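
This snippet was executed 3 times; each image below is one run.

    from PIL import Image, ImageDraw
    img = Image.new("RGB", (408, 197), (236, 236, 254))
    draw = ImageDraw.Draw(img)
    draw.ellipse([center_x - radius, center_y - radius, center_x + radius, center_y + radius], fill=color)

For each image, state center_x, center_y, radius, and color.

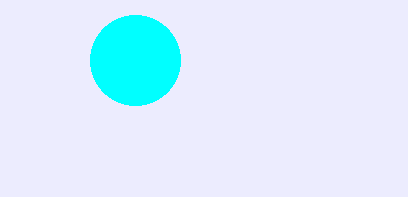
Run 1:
center_x = 135
center_y = 60
radius = 45
color = 'cyan'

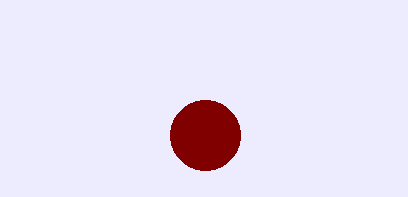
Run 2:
center_x = 205, center_y = 135, radius = 35, color = 'maroon'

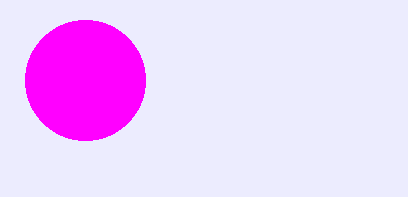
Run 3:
center_x = 85
center_y = 80
radius = 60
color = 'magenta'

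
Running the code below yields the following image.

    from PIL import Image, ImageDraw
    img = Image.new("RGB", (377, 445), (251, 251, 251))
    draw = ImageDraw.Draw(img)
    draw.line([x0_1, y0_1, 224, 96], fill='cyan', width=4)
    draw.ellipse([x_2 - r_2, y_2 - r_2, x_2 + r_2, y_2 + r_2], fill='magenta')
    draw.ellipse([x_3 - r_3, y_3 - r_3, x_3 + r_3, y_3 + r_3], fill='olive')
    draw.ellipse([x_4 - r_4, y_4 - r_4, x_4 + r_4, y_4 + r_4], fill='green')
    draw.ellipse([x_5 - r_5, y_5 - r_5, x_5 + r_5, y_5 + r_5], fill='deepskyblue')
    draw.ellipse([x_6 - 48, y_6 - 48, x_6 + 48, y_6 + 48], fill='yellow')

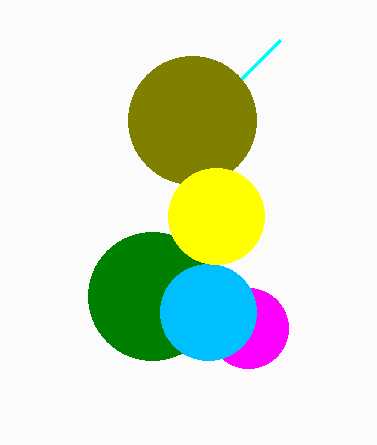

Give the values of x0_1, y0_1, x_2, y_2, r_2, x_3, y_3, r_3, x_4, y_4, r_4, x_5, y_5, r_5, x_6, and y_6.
x0_1 = 280; y0_1 = 40; x_2 = 248; y_2 = 328; r_2 = 40; x_3 = 192; y_3 = 120; r_3 = 64; x_4 = 152; y_4 = 296; r_4 = 64; x_5 = 208; y_5 = 312; r_5 = 48; x_6 = 216; y_6 = 216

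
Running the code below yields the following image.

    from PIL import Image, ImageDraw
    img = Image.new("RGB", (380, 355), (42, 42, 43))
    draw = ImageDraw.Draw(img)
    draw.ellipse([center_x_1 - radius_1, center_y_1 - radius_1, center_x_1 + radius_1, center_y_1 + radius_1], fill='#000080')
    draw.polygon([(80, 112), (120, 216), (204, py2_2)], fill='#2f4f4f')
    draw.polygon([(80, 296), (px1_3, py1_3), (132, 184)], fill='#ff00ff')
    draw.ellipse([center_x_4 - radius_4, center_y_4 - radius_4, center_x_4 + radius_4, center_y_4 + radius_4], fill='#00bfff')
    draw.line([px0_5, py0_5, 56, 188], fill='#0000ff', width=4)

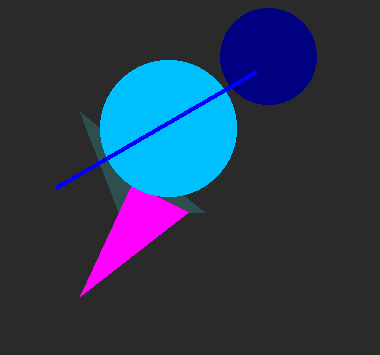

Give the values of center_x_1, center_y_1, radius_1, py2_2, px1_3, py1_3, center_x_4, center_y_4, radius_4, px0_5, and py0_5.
center_x_1 = 268, center_y_1 = 56, radius_1 = 48, py2_2 = 212, px1_3 = 188, py1_3 = 212, center_x_4 = 168, center_y_4 = 128, radius_4 = 68, px0_5 = 256, py0_5 = 72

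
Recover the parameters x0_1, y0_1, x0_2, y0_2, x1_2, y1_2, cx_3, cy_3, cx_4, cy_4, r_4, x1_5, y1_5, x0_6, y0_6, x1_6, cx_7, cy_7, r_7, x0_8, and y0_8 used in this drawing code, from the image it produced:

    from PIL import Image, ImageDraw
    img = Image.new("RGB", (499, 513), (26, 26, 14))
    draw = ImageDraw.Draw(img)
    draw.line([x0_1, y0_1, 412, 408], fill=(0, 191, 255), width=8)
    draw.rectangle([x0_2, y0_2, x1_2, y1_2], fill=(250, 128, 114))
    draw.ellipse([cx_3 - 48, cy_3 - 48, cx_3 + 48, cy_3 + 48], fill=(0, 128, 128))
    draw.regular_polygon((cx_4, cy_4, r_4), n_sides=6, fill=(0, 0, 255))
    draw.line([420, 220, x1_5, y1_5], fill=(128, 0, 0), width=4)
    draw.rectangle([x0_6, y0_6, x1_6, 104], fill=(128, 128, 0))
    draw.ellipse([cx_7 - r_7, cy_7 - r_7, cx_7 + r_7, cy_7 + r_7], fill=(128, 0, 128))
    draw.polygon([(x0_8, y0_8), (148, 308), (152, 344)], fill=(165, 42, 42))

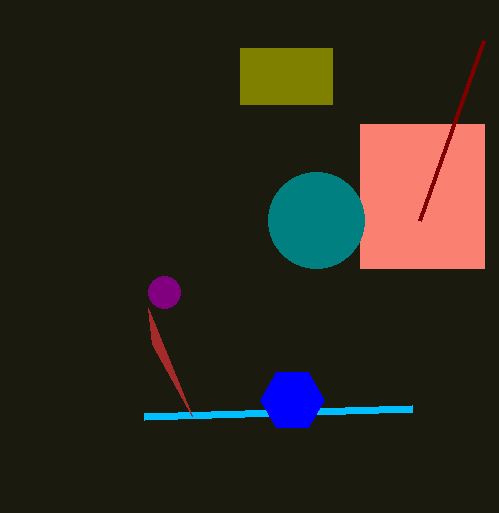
x0_1 = 144, y0_1 = 416, x0_2 = 360, y0_2 = 124, x1_2 = 484, y1_2 = 268, cx_3 = 316, cy_3 = 220, cx_4 = 292, cy_4 = 400, r_4 = 32, x1_5 = 484, y1_5 = 40, x0_6 = 240, y0_6 = 48, x1_6 = 332, cx_7 = 164, cy_7 = 292, r_7 = 16, x0_8 = 192, y0_8 = 416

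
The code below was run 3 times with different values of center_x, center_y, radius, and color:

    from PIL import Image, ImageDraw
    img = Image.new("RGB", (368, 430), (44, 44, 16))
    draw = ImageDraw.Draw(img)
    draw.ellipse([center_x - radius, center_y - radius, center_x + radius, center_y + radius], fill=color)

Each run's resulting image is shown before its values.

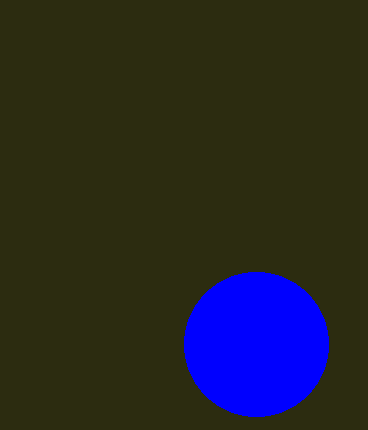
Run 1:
center_x = 256; center_y = 344; radius = 72; color = 'blue'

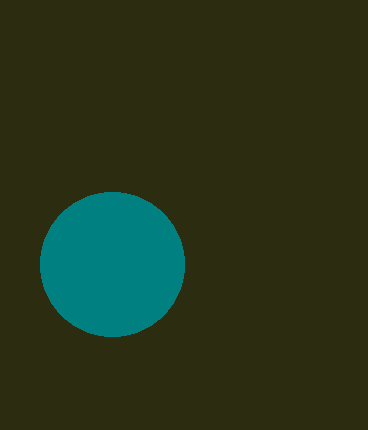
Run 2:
center_x = 112, center_y = 264, radius = 72, color = 'teal'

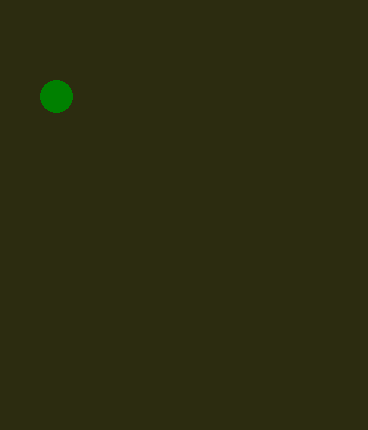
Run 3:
center_x = 56; center_y = 96; radius = 16; color = 'green'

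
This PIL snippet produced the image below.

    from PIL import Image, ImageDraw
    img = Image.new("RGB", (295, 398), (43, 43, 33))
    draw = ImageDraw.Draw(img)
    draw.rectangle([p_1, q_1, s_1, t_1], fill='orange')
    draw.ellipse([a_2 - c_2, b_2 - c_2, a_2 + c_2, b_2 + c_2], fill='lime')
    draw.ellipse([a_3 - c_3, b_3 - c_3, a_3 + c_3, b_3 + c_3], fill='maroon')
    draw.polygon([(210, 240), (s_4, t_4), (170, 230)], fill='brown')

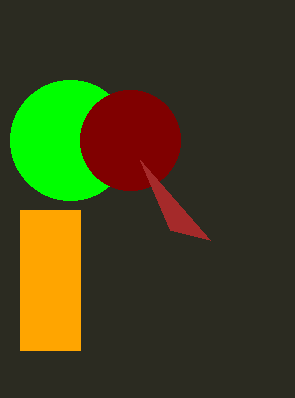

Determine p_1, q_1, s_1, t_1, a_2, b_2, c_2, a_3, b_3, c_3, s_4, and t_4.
p_1 = 20
q_1 = 210
s_1 = 80
t_1 = 350
a_2 = 70
b_2 = 140
c_2 = 60
a_3 = 130
b_3 = 140
c_3 = 50
s_4 = 140
t_4 = 160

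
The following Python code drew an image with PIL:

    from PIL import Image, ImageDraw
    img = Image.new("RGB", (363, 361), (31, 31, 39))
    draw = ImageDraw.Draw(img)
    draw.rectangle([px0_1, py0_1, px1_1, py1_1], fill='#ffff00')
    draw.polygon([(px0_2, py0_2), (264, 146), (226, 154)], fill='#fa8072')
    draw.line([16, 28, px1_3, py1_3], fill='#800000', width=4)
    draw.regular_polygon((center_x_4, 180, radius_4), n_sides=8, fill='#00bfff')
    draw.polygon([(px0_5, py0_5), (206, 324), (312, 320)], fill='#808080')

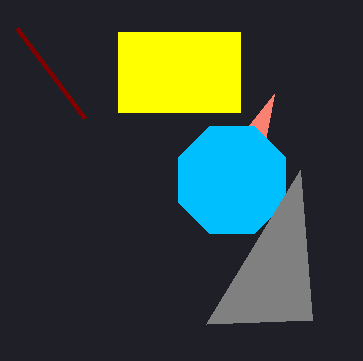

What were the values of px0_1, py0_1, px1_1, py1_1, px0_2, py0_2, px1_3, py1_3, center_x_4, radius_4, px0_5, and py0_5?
px0_1 = 118; py0_1 = 32; px1_1 = 240; py1_1 = 112; px0_2 = 274; py0_2 = 94; px1_3 = 84; py1_3 = 118; center_x_4 = 232; radius_4 = 58; px0_5 = 300; py0_5 = 170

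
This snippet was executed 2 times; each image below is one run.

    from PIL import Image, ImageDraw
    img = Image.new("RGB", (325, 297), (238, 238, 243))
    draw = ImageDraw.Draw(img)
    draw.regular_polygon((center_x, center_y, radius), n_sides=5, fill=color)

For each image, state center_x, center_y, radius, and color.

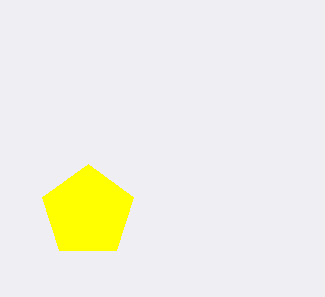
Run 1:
center_x = 88, center_y = 212, radius = 48, color = 'yellow'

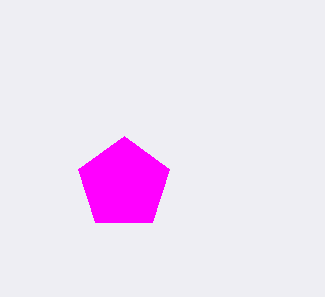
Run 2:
center_x = 124; center_y = 184; radius = 48; color = 'magenta'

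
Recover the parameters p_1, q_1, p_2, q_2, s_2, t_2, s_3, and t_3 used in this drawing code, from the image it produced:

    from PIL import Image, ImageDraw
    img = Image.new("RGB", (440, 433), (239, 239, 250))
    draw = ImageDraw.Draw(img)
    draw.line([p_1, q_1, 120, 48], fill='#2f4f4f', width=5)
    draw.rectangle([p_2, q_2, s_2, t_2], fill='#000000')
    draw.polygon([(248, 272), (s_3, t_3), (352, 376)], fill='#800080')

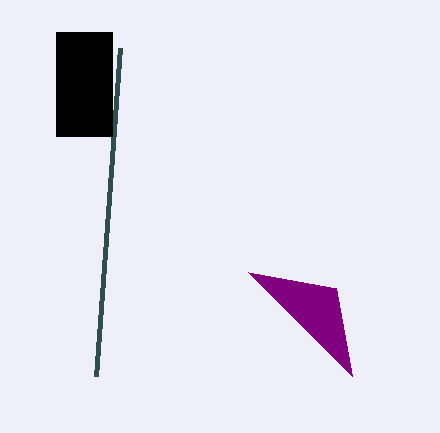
p_1 = 96, q_1 = 376, p_2 = 56, q_2 = 32, s_2 = 112, t_2 = 136, s_3 = 336, t_3 = 288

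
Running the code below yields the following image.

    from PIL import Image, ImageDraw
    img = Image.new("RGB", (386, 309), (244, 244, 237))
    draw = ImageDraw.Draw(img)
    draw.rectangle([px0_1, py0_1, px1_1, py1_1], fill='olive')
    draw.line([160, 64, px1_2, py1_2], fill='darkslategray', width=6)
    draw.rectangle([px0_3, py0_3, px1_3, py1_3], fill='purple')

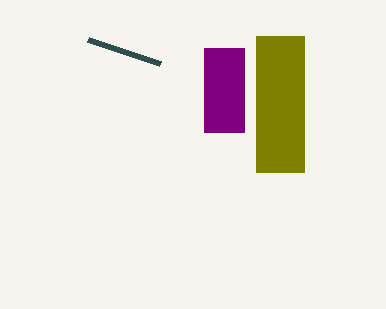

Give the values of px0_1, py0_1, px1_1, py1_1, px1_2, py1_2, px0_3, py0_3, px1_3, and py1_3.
px0_1 = 256; py0_1 = 36; px1_1 = 304; py1_1 = 172; px1_2 = 88; py1_2 = 40; px0_3 = 204; py0_3 = 48; px1_3 = 244; py1_3 = 132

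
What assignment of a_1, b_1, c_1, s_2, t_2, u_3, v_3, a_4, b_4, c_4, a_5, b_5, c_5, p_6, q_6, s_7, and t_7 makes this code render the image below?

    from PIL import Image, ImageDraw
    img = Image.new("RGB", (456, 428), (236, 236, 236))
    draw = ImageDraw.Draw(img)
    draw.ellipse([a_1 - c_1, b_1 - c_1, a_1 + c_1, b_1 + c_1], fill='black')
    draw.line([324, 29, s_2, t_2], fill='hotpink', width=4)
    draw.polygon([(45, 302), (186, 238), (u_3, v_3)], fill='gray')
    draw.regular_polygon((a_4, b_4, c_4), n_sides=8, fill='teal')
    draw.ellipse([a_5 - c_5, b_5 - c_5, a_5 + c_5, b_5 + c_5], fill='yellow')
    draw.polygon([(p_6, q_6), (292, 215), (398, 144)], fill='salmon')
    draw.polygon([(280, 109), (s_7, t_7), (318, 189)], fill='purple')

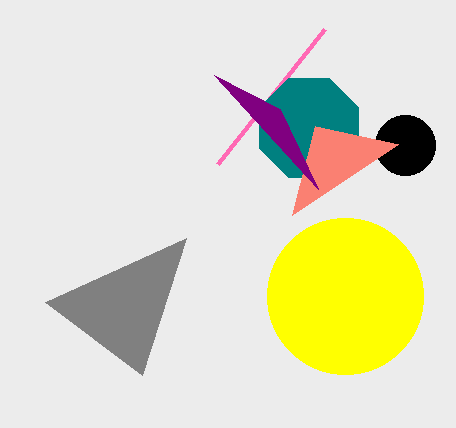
a_1 = 405; b_1 = 145; c_1 = 30; s_2 = 217; t_2 = 164; u_3 = 142; v_3 = 375; a_4 = 309; b_4 = 128; c_4 = 54; a_5 = 345; b_5 = 296; c_5 = 78; p_6 = 315; q_6 = 126; s_7 = 214; t_7 = 75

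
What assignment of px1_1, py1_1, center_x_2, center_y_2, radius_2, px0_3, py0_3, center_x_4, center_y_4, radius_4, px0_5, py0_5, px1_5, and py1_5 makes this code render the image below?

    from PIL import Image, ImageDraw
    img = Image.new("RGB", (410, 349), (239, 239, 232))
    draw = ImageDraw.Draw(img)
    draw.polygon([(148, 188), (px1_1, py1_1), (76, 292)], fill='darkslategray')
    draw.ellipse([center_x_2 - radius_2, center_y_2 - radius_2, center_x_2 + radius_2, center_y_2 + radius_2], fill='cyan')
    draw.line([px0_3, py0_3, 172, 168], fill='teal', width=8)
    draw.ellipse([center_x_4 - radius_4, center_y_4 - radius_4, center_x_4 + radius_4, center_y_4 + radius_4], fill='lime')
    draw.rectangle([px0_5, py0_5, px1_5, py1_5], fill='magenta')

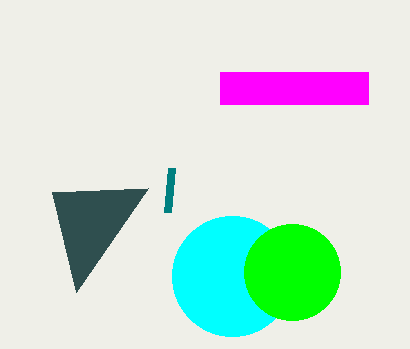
px1_1 = 52; py1_1 = 192; center_x_2 = 232; center_y_2 = 276; radius_2 = 60; px0_3 = 168; py0_3 = 212; center_x_4 = 292; center_y_4 = 272; radius_4 = 48; px0_5 = 220; py0_5 = 72; px1_5 = 368; py1_5 = 104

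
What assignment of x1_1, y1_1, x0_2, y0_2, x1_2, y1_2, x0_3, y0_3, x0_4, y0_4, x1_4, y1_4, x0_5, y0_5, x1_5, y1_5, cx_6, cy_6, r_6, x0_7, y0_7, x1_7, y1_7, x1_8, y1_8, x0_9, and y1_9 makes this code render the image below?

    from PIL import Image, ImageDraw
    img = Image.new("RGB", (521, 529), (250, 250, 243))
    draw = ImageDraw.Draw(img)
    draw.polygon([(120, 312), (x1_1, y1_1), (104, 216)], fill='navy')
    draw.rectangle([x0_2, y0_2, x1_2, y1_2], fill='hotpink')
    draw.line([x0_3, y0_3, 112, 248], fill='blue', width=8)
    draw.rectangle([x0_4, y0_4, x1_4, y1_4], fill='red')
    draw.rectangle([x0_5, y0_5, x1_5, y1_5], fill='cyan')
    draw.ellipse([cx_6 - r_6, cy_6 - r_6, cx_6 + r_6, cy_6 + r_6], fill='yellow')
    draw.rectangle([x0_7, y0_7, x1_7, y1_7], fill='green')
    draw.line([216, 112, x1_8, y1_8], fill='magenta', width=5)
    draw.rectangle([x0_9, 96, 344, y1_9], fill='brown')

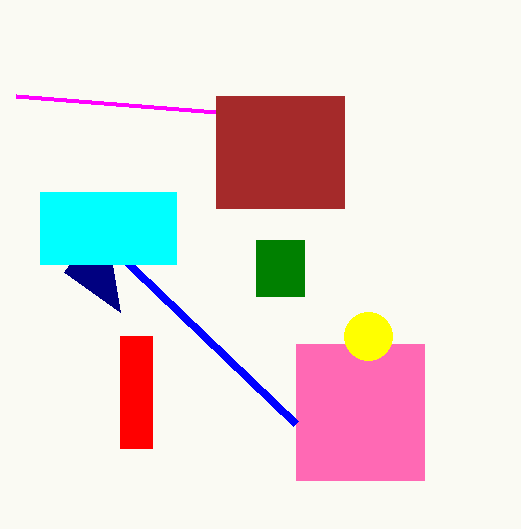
x1_1 = 64
y1_1 = 272
x0_2 = 296
y0_2 = 344
x1_2 = 424
y1_2 = 480
x0_3 = 296
y0_3 = 424
x0_4 = 120
y0_4 = 336
x1_4 = 152
y1_4 = 448
x0_5 = 40
y0_5 = 192
x1_5 = 176
y1_5 = 264
cx_6 = 368
cy_6 = 336
r_6 = 24
x0_7 = 256
y0_7 = 240
x1_7 = 304
y1_7 = 296
x1_8 = 16
y1_8 = 96
x0_9 = 216
y1_9 = 208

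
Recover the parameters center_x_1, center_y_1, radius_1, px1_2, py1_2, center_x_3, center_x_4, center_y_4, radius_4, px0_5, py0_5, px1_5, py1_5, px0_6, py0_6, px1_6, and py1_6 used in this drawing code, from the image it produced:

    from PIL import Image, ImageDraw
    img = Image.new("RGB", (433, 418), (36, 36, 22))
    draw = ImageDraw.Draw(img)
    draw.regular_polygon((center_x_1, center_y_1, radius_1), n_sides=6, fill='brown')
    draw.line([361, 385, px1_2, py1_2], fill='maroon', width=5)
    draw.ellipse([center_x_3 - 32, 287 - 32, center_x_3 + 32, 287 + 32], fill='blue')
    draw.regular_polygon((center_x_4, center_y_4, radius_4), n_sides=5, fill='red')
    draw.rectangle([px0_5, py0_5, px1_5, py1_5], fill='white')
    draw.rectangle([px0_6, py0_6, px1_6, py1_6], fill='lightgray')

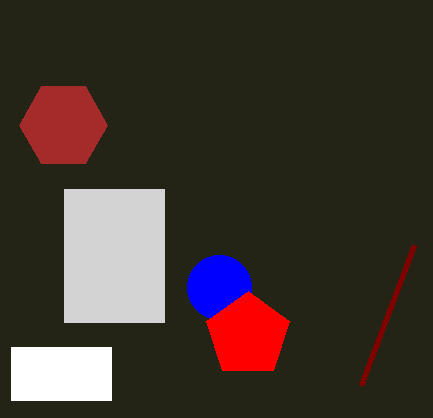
center_x_1 = 63; center_y_1 = 125; radius_1 = 44; px1_2 = 414; py1_2 = 245; center_x_3 = 219; center_x_4 = 248; center_y_4 = 335; radius_4 = 44; px0_5 = 11; py0_5 = 347; px1_5 = 111; py1_5 = 400; px0_6 = 64; py0_6 = 189; px1_6 = 164; py1_6 = 322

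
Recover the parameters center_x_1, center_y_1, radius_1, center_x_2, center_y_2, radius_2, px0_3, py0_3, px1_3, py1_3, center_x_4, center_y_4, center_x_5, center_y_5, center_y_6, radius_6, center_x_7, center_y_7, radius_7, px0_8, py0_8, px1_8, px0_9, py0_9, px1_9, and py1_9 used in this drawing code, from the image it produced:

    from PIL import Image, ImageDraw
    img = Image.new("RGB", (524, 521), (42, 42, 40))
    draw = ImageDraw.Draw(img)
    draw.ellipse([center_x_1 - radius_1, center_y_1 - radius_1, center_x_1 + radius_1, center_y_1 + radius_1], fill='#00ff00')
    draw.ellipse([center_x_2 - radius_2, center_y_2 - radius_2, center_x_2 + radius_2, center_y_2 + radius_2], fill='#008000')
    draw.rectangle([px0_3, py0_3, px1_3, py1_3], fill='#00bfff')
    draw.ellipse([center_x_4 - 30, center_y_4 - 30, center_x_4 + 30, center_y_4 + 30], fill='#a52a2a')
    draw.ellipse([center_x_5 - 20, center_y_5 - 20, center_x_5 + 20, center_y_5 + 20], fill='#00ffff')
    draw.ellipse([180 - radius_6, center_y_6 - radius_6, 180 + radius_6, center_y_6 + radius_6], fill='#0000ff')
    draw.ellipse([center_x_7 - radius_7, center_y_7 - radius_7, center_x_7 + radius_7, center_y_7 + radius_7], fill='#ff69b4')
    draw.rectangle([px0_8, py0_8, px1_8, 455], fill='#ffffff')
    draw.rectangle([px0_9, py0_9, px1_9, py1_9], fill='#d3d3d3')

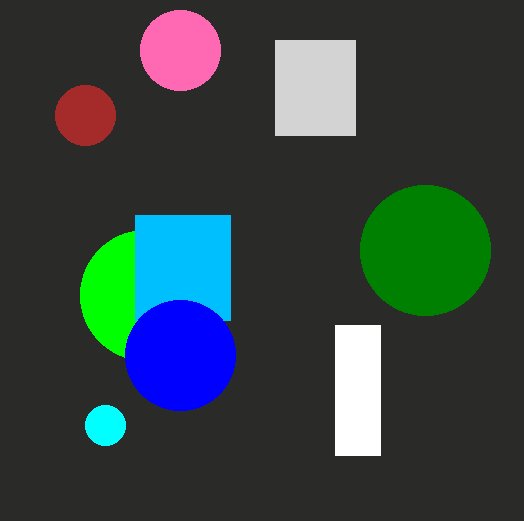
center_x_1 = 145; center_y_1 = 295; radius_1 = 65; center_x_2 = 425; center_y_2 = 250; radius_2 = 65; px0_3 = 135; py0_3 = 215; px1_3 = 230; py1_3 = 320; center_x_4 = 85; center_y_4 = 115; center_x_5 = 105; center_y_5 = 425; center_y_6 = 355; radius_6 = 55; center_x_7 = 180; center_y_7 = 50; radius_7 = 40; px0_8 = 335; py0_8 = 325; px1_8 = 380; px0_9 = 275; py0_9 = 40; px1_9 = 355; py1_9 = 135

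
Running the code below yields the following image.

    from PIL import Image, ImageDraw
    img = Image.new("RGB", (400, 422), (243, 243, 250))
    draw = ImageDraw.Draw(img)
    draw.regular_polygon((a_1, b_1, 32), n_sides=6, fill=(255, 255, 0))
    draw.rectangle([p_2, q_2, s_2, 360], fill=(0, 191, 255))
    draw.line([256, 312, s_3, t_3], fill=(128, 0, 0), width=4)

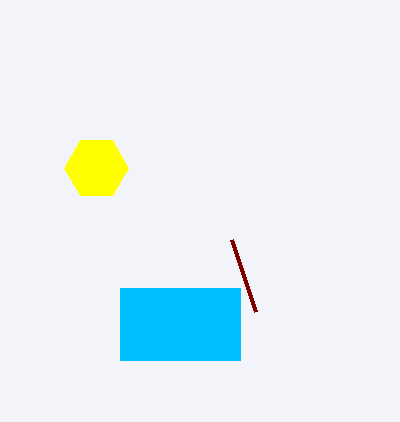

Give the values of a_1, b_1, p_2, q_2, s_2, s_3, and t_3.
a_1 = 96, b_1 = 168, p_2 = 120, q_2 = 288, s_2 = 240, s_3 = 232, t_3 = 240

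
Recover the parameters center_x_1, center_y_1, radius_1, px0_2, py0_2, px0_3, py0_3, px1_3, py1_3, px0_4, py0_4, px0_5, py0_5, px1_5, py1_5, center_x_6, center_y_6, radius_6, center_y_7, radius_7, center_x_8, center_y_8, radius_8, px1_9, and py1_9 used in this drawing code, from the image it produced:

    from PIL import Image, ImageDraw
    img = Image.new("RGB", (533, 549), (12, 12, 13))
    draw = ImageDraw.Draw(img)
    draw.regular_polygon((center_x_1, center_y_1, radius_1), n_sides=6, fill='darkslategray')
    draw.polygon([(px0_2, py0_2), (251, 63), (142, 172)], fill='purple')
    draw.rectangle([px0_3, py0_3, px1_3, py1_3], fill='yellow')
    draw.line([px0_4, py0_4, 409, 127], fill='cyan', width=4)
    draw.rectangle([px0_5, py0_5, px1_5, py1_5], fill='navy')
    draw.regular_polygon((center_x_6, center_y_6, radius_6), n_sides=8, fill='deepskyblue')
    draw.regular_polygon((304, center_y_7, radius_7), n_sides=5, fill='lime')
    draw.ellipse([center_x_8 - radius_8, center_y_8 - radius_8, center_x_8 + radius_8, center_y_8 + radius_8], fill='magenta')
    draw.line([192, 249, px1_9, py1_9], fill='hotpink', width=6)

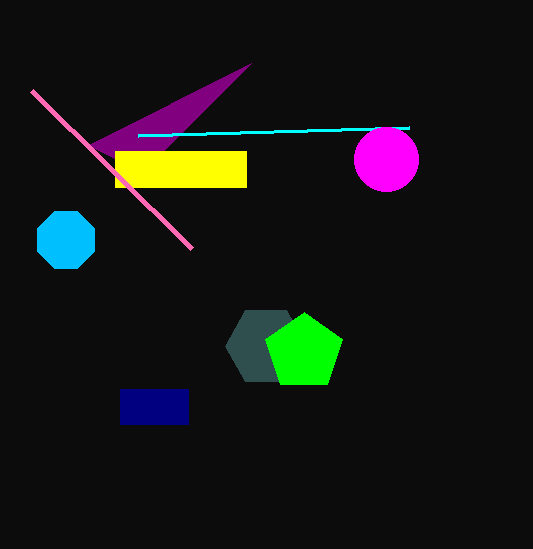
center_x_1 = 266, center_y_1 = 346, radius_1 = 41, px0_2 = 88, py0_2 = 145, px0_3 = 115, py0_3 = 151, px1_3 = 246, py1_3 = 187, px0_4 = 138, py0_4 = 135, px0_5 = 120, py0_5 = 389, px1_5 = 188, py1_5 = 424, center_x_6 = 66, center_y_6 = 240, radius_6 = 31, center_y_7 = 352, radius_7 = 40, center_x_8 = 386, center_y_8 = 159, radius_8 = 32, px1_9 = 32, py1_9 = 91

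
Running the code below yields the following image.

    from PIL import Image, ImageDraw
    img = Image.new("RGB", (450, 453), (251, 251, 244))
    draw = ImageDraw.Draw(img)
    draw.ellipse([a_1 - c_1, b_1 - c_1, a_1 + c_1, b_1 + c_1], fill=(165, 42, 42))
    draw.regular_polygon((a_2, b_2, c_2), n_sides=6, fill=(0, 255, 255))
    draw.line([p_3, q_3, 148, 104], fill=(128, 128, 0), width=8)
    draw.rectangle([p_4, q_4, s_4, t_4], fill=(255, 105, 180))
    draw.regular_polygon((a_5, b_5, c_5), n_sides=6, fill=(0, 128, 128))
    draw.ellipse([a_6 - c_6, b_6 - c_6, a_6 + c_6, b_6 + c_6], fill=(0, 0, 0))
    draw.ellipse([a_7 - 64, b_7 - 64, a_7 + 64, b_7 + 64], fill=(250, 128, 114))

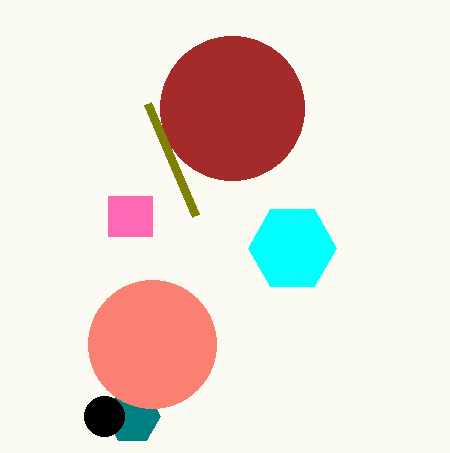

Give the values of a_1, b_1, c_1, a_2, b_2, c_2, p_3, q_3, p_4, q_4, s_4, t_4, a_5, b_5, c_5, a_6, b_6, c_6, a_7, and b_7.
a_1 = 232
b_1 = 108
c_1 = 72
a_2 = 292
b_2 = 248
c_2 = 44
p_3 = 196
q_3 = 216
p_4 = 108
q_4 = 196
s_4 = 152
t_4 = 236
a_5 = 132
b_5 = 416
c_5 = 28
a_6 = 104
b_6 = 416
c_6 = 20
a_7 = 152
b_7 = 344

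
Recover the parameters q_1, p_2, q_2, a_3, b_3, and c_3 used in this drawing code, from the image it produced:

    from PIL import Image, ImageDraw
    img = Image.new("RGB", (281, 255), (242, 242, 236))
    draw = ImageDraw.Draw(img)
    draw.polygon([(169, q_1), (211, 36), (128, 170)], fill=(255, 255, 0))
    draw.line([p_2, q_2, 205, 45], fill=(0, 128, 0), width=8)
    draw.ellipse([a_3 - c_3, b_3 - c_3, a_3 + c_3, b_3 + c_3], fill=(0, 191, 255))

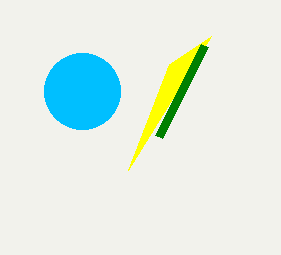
q_1 = 64
p_2 = 159
q_2 = 136
a_3 = 82
b_3 = 91
c_3 = 38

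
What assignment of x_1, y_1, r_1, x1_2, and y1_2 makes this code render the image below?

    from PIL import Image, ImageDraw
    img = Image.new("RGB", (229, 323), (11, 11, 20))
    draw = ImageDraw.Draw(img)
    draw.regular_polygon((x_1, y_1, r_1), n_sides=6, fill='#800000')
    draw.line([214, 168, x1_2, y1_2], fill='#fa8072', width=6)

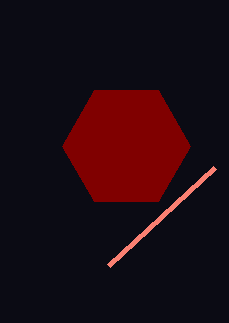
x_1 = 126, y_1 = 146, r_1 = 64, x1_2 = 108, y1_2 = 266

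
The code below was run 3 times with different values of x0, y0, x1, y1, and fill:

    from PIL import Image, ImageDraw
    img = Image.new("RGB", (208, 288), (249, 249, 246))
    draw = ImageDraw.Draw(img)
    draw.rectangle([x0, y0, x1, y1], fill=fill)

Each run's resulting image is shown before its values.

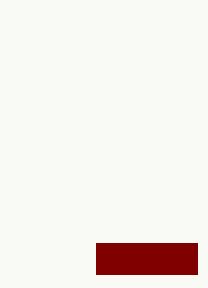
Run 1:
x0 = 96
y0 = 243
x1 = 197
y1 = 274
fill = 'maroon'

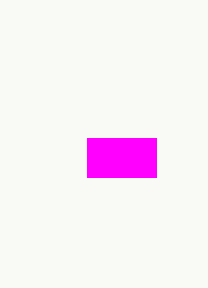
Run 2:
x0 = 87
y0 = 138
x1 = 156
y1 = 177
fill = 'magenta'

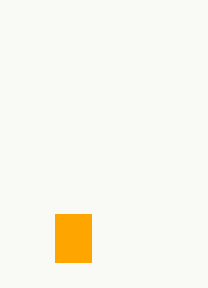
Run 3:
x0 = 55
y0 = 214
x1 = 91
y1 = 262
fill = 'orange'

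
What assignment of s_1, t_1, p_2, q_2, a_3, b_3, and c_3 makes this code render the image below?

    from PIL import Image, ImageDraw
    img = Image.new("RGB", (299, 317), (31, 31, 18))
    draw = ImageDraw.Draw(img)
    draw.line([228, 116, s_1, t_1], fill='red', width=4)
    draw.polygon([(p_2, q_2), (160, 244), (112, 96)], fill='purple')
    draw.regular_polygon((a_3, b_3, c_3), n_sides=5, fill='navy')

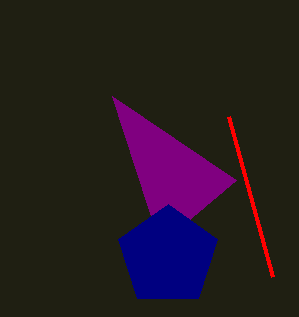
s_1 = 272; t_1 = 276; p_2 = 236; q_2 = 180; a_3 = 168; b_3 = 256; c_3 = 52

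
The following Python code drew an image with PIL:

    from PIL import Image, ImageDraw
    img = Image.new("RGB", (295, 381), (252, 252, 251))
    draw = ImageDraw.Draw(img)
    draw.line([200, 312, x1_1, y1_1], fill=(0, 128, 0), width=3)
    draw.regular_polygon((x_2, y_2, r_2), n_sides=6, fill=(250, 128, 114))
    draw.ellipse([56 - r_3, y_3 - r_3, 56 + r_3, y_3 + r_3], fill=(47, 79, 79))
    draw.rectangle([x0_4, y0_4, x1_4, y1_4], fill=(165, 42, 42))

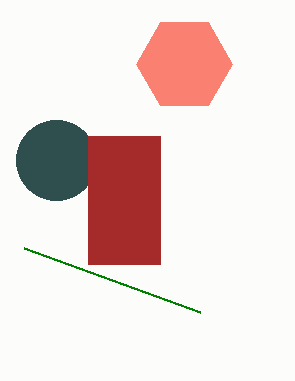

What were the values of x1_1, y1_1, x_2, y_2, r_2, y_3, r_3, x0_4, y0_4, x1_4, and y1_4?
x1_1 = 24
y1_1 = 248
x_2 = 184
y_2 = 64
r_2 = 48
y_3 = 160
r_3 = 40
x0_4 = 88
y0_4 = 136
x1_4 = 160
y1_4 = 264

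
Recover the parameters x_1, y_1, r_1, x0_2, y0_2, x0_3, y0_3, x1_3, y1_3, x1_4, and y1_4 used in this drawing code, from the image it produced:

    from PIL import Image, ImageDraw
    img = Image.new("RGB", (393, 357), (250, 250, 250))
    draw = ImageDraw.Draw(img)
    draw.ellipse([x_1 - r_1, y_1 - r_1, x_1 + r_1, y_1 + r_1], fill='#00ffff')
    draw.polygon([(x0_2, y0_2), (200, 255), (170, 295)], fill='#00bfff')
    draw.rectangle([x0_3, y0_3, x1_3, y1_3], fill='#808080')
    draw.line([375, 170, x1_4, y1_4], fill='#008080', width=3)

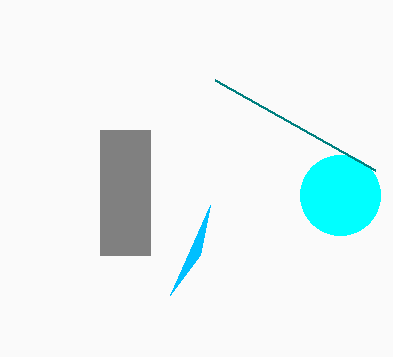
x_1 = 340
y_1 = 195
r_1 = 40
x0_2 = 210
y0_2 = 205
x0_3 = 100
y0_3 = 130
x1_3 = 150
y1_3 = 255
x1_4 = 215
y1_4 = 80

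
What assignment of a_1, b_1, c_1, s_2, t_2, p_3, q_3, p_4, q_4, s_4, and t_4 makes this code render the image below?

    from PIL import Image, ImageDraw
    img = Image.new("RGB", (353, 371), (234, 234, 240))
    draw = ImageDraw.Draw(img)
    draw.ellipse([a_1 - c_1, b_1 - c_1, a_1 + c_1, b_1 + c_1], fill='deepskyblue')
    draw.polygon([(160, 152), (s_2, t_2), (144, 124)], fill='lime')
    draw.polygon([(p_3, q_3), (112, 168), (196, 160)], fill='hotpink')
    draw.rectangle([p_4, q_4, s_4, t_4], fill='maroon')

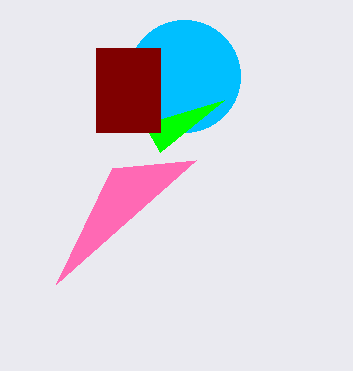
a_1 = 184; b_1 = 76; c_1 = 56; s_2 = 224; t_2 = 100; p_3 = 56; q_3 = 284; p_4 = 96; q_4 = 48; s_4 = 160; t_4 = 132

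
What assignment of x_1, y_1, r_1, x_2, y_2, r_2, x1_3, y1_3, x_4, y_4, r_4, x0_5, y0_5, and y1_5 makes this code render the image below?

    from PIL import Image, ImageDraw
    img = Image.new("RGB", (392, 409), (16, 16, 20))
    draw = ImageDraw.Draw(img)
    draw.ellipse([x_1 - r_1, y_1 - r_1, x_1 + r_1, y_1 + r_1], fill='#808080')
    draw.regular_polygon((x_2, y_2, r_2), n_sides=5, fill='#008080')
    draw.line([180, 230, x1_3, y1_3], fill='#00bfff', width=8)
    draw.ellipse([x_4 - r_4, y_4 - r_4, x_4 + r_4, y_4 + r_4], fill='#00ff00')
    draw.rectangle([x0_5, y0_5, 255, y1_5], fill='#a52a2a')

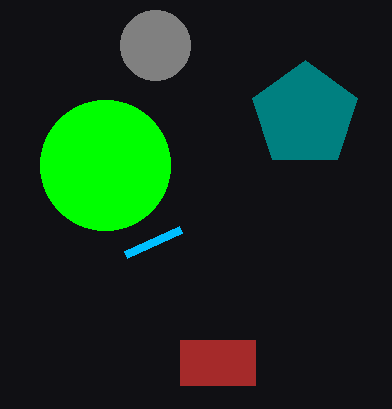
x_1 = 155, y_1 = 45, r_1 = 35, x_2 = 305, y_2 = 115, r_2 = 55, x1_3 = 125, y1_3 = 255, x_4 = 105, y_4 = 165, r_4 = 65, x0_5 = 180, y0_5 = 340, y1_5 = 385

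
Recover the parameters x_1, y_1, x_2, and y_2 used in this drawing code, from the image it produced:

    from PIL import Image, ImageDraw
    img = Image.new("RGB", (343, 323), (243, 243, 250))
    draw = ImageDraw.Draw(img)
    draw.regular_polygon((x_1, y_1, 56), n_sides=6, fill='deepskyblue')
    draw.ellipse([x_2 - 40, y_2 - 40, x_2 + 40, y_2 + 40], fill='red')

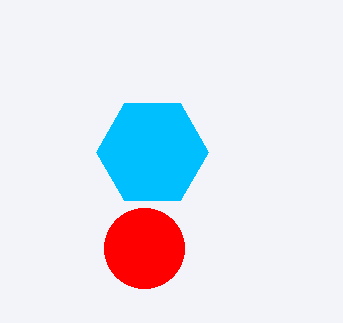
x_1 = 152
y_1 = 152
x_2 = 144
y_2 = 248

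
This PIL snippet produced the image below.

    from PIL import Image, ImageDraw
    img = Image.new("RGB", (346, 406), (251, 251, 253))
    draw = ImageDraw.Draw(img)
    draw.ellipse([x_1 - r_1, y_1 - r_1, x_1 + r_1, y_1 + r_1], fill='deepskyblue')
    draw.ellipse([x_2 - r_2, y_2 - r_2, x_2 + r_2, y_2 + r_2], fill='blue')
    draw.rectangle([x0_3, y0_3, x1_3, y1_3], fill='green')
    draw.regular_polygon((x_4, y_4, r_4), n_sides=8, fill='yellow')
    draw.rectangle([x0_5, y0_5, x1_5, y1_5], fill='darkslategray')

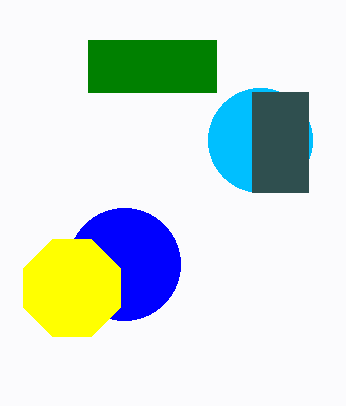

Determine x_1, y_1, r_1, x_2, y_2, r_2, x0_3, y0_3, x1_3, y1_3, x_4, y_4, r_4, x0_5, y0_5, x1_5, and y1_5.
x_1 = 260; y_1 = 140; r_1 = 52; x_2 = 124; y_2 = 264; r_2 = 56; x0_3 = 88; y0_3 = 40; x1_3 = 216; y1_3 = 92; x_4 = 72; y_4 = 288; r_4 = 52; x0_5 = 252; y0_5 = 92; x1_5 = 308; y1_5 = 192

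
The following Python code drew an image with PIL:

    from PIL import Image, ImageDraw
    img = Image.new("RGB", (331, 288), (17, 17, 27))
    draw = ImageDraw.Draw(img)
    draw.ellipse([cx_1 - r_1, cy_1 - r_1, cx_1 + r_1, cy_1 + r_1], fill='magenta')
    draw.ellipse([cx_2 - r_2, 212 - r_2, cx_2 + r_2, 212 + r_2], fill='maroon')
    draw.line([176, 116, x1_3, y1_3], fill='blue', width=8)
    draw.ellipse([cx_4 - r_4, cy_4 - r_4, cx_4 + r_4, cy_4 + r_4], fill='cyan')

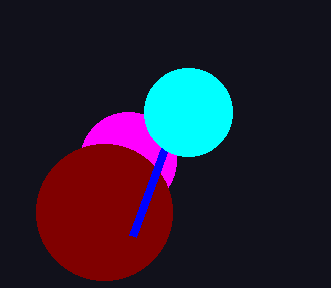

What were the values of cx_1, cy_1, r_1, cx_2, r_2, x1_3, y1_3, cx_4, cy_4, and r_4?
cx_1 = 128
cy_1 = 160
r_1 = 48
cx_2 = 104
r_2 = 68
x1_3 = 132
y1_3 = 236
cx_4 = 188
cy_4 = 112
r_4 = 44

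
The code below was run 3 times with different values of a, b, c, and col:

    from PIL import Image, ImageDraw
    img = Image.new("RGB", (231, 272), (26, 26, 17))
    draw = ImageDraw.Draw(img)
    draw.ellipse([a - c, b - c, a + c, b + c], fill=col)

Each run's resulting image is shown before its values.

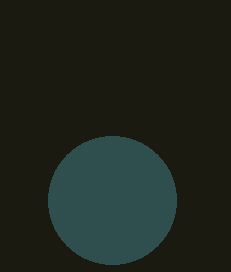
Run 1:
a = 112; b = 200; c = 64; col = 'darkslategray'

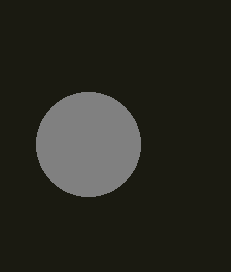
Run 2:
a = 88, b = 144, c = 52, col = 'gray'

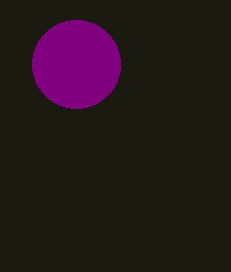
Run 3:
a = 76; b = 64; c = 44; col = 'purple'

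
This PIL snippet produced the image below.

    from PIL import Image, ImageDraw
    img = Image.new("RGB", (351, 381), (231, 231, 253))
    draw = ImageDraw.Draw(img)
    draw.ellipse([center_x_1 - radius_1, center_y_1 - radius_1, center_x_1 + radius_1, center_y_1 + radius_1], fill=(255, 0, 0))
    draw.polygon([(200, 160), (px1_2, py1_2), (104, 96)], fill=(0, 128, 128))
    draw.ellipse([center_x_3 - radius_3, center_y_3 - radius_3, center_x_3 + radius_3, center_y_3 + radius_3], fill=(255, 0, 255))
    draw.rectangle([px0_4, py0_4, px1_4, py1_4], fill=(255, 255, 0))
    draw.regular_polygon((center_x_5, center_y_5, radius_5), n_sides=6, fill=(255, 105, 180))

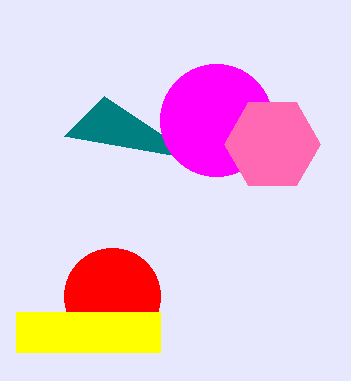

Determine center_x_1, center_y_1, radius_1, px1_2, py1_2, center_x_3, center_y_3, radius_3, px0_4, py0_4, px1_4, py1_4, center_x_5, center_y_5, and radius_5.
center_x_1 = 112, center_y_1 = 296, radius_1 = 48, px1_2 = 64, py1_2 = 136, center_x_3 = 216, center_y_3 = 120, radius_3 = 56, px0_4 = 16, py0_4 = 312, px1_4 = 160, py1_4 = 352, center_x_5 = 272, center_y_5 = 144, radius_5 = 48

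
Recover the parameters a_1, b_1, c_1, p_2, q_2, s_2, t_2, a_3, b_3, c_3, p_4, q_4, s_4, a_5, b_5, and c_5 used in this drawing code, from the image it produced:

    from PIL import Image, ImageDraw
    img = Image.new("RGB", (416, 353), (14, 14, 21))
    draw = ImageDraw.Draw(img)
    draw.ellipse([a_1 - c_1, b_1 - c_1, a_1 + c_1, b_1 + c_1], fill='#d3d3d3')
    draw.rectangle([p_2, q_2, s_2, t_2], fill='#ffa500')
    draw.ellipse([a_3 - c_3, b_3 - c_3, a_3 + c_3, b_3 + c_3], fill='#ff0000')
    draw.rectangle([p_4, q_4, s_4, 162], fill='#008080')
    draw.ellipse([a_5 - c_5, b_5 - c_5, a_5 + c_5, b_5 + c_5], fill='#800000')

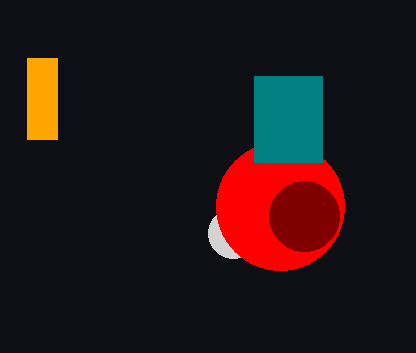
a_1 = 233, b_1 = 233, c_1 = 25, p_2 = 27, q_2 = 58, s_2 = 57, t_2 = 139, a_3 = 280, b_3 = 206, c_3 = 64, p_4 = 254, q_4 = 76, s_4 = 322, a_5 = 304, b_5 = 216, c_5 = 35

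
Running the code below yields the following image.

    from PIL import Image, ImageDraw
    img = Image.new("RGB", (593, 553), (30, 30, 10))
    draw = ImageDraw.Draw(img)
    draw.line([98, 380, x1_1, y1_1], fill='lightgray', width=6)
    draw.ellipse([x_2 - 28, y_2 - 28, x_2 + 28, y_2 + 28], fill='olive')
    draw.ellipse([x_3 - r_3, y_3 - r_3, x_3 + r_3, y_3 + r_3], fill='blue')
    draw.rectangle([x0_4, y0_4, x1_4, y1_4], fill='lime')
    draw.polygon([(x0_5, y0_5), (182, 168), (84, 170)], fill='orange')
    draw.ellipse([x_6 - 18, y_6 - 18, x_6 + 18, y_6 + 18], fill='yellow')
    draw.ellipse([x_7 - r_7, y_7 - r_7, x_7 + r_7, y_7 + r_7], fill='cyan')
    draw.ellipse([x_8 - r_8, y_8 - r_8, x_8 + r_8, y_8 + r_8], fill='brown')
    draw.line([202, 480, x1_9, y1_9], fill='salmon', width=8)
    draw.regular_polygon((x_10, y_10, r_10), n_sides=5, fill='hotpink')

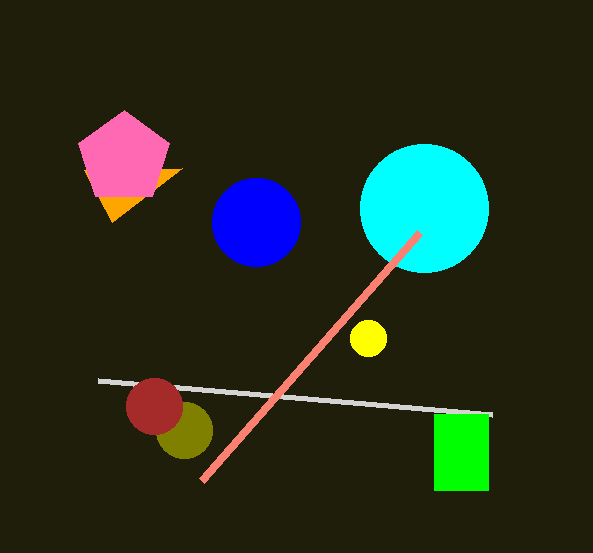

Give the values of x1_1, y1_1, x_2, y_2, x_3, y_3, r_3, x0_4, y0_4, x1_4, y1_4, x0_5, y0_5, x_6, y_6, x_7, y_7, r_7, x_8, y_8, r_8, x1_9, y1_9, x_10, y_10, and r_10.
x1_1 = 492
y1_1 = 414
x_2 = 184
y_2 = 430
x_3 = 256
y_3 = 222
r_3 = 44
x0_4 = 434
y0_4 = 414
x1_4 = 488
y1_4 = 490
x0_5 = 112
y0_5 = 222
x_6 = 368
y_6 = 338
x_7 = 424
y_7 = 208
r_7 = 64
x_8 = 154
y_8 = 406
r_8 = 28
x1_9 = 420
y1_9 = 232
x_10 = 124
y_10 = 158
r_10 = 48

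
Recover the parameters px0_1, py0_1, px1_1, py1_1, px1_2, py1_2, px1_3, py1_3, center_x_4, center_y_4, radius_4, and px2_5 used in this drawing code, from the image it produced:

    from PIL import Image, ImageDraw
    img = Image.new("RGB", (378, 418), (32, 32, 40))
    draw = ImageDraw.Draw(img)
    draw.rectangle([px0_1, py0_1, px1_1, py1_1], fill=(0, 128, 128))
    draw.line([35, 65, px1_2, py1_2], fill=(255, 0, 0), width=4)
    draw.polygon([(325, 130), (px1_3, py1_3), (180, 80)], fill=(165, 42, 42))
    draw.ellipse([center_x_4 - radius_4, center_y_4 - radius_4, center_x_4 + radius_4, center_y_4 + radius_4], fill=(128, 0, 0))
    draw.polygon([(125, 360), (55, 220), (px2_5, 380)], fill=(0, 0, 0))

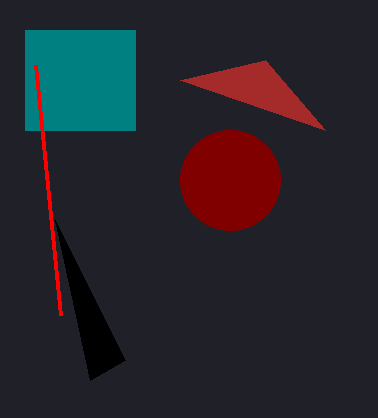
px0_1 = 25, py0_1 = 30, px1_1 = 135, py1_1 = 130, px1_2 = 60, py1_2 = 315, px1_3 = 265, py1_3 = 60, center_x_4 = 230, center_y_4 = 180, radius_4 = 50, px2_5 = 90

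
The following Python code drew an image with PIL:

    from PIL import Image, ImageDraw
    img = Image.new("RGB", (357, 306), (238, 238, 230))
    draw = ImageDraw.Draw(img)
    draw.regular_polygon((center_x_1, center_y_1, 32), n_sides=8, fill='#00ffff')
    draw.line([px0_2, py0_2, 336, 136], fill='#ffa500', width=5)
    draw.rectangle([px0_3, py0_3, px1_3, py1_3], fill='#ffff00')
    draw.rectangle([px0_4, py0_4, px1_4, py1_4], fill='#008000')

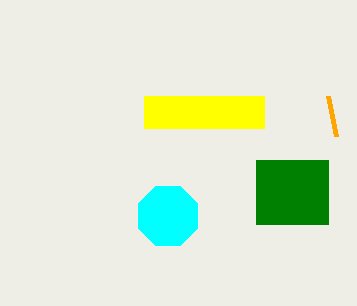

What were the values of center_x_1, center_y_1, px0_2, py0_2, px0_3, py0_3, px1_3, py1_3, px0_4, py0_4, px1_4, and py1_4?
center_x_1 = 168
center_y_1 = 216
px0_2 = 328
py0_2 = 96
px0_3 = 144
py0_3 = 96
px1_3 = 264
py1_3 = 128
px0_4 = 256
py0_4 = 160
px1_4 = 328
py1_4 = 224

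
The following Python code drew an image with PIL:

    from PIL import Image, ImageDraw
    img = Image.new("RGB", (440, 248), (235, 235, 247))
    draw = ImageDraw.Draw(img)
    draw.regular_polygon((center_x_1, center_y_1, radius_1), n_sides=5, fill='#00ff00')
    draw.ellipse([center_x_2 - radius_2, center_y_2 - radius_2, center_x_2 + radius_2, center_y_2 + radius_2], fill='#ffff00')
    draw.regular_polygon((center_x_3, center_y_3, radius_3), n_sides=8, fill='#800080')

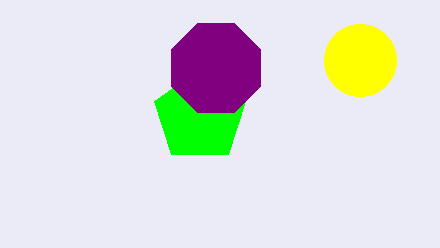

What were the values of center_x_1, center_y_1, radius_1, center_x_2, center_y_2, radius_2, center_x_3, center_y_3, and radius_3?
center_x_1 = 200
center_y_1 = 116
radius_1 = 48
center_x_2 = 360
center_y_2 = 60
radius_2 = 36
center_x_3 = 216
center_y_3 = 68
radius_3 = 48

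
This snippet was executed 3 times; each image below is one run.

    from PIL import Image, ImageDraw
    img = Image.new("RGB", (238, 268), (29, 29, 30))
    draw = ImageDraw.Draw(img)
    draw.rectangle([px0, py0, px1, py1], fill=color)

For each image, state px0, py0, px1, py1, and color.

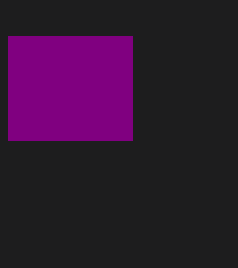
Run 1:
px0 = 8, py0 = 36, px1 = 132, py1 = 140, color = 'purple'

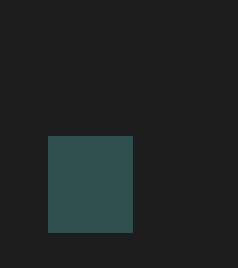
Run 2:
px0 = 48
py0 = 136
px1 = 132
py1 = 232
color = 'darkslategray'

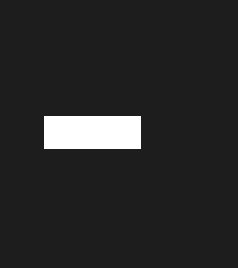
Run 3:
px0 = 44, py0 = 116, px1 = 140, py1 = 148, color = 'white'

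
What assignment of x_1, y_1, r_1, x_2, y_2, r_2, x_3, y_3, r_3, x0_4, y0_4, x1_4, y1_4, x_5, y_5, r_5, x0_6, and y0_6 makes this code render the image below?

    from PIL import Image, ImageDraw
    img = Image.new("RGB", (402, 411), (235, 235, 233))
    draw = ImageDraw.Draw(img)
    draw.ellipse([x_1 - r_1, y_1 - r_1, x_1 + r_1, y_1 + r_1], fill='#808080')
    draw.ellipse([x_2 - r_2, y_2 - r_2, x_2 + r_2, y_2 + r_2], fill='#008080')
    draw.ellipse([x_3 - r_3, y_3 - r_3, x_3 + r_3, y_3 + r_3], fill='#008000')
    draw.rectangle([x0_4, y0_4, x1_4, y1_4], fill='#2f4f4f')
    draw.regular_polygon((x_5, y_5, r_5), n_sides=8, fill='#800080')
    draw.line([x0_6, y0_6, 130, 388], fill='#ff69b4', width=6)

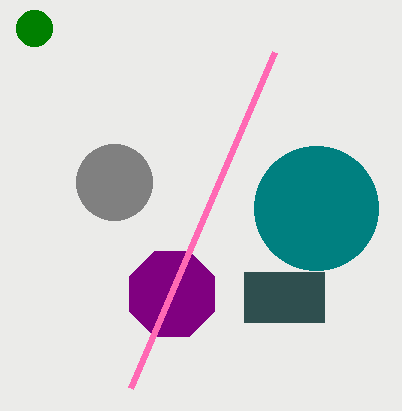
x_1 = 114
y_1 = 182
r_1 = 38
x_2 = 316
y_2 = 208
r_2 = 62
x_3 = 34
y_3 = 28
r_3 = 18
x0_4 = 244
y0_4 = 272
x1_4 = 324
y1_4 = 322
x_5 = 172
y_5 = 294
r_5 = 46
x0_6 = 274
y0_6 = 52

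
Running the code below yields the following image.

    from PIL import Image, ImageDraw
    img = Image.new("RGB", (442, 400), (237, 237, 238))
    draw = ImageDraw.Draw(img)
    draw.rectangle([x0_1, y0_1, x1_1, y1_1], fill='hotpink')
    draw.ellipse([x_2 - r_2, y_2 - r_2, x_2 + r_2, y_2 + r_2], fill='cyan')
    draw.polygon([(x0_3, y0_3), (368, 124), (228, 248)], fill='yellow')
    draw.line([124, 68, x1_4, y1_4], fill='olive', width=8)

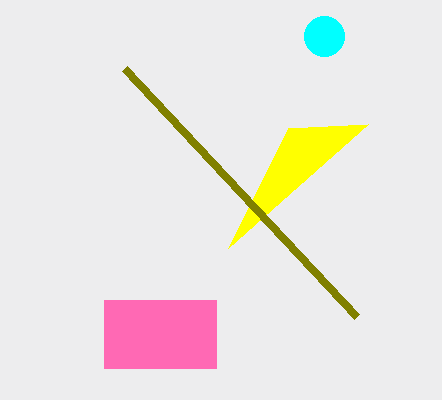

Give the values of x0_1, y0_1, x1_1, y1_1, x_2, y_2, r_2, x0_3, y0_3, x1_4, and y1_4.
x0_1 = 104, y0_1 = 300, x1_1 = 216, y1_1 = 368, x_2 = 324, y_2 = 36, r_2 = 20, x0_3 = 288, y0_3 = 128, x1_4 = 356, y1_4 = 316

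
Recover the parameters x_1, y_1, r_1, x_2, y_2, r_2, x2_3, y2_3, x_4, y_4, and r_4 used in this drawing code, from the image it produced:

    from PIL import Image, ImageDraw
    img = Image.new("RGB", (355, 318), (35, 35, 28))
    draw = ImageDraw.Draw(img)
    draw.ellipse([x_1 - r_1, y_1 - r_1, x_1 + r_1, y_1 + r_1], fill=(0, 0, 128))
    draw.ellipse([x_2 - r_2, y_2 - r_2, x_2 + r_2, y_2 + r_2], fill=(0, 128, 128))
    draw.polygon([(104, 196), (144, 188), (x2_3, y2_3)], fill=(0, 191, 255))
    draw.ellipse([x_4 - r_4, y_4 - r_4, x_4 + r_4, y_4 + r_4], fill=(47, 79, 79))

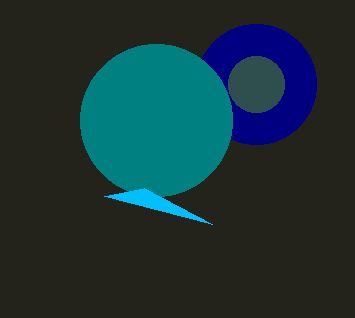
x_1 = 256, y_1 = 84, r_1 = 60, x_2 = 156, y_2 = 120, r_2 = 76, x2_3 = 212, y2_3 = 224, x_4 = 256, y_4 = 84, r_4 = 28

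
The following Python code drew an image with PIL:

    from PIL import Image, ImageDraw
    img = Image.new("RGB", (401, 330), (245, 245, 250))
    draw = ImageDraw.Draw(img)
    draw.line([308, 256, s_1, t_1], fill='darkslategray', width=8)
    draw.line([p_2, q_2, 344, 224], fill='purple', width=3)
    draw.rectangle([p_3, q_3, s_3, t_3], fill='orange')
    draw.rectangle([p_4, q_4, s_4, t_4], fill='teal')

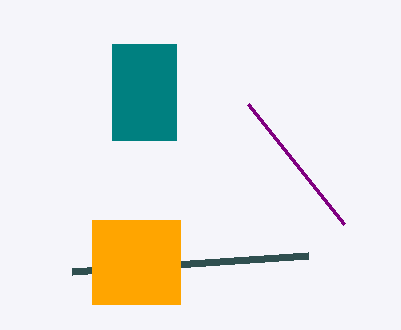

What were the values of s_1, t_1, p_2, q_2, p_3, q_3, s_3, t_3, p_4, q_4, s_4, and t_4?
s_1 = 72; t_1 = 272; p_2 = 248; q_2 = 104; p_3 = 92; q_3 = 220; s_3 = 180; t_3 = 304; p_4 = 112; q_4 = 44; s_4 = 176; t_4 = 140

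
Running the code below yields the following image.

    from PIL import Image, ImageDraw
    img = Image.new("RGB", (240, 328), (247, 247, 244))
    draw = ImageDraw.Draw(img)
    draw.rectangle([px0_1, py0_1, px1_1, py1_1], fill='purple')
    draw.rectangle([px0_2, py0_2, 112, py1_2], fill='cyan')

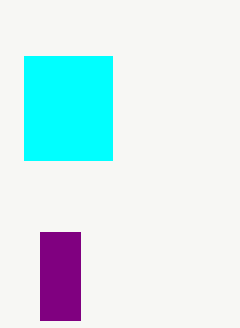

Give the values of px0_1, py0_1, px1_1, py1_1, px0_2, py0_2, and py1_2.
px0_1 = 40; py0_1 = 232; px1_1 = 80; py1_1 = 320; px0_2 = 24; py0_2 = 56; py1_2 = 160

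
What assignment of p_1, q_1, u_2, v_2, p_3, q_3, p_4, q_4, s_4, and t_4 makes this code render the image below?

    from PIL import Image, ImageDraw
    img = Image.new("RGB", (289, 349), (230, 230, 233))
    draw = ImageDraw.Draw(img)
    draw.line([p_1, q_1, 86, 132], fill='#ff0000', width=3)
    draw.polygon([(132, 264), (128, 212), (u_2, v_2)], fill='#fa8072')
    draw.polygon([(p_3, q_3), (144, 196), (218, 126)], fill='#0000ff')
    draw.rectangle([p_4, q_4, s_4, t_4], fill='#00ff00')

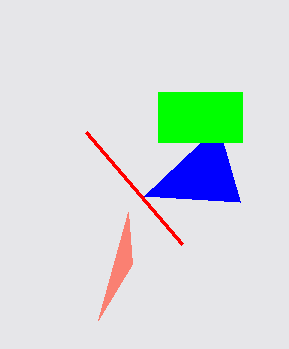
p_1 = 182, q_1 = 244, u_2 = 98, v_2 = 320, p_3 = 240, q_3 = 202, p_4 = 158, q_4 = 92, s_4 = 242, t_4 = 142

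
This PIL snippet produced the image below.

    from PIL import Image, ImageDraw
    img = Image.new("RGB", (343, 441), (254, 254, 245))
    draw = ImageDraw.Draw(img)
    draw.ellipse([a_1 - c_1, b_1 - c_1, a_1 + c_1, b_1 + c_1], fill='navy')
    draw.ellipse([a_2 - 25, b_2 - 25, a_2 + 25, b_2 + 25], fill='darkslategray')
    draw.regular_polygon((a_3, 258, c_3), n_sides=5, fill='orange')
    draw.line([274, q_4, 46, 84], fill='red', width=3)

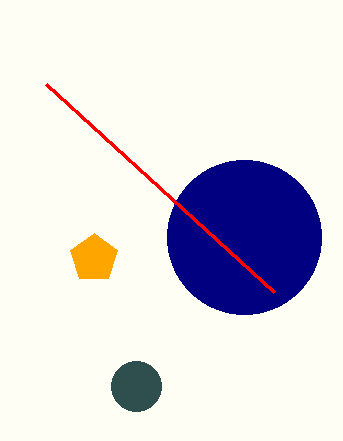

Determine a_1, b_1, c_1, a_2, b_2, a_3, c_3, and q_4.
a_1 = 244; b_1 = 237; c_1 = 77; a_2 = 136; b_2 = 386; a_3 = 94; c_3 = 25; q_4 = 292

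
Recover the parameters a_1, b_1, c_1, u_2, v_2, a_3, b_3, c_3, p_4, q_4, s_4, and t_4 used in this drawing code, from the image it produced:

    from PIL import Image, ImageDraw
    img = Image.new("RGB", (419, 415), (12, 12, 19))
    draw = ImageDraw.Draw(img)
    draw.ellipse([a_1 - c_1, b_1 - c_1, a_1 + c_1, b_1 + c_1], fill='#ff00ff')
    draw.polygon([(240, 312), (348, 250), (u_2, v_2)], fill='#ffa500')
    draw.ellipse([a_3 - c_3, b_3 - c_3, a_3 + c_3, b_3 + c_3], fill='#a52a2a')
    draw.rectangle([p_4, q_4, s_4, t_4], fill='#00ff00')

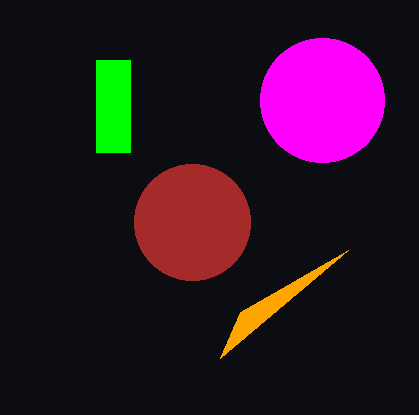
a_1 = 322, b_1 = 100, c_1 = 62, u_2 = 220, v_2 = 358, a_3 = 192, b_3 = 222, c_3 = 58, p_4 = 96, q_4 = 60, s_4 = 130, t_4 = 152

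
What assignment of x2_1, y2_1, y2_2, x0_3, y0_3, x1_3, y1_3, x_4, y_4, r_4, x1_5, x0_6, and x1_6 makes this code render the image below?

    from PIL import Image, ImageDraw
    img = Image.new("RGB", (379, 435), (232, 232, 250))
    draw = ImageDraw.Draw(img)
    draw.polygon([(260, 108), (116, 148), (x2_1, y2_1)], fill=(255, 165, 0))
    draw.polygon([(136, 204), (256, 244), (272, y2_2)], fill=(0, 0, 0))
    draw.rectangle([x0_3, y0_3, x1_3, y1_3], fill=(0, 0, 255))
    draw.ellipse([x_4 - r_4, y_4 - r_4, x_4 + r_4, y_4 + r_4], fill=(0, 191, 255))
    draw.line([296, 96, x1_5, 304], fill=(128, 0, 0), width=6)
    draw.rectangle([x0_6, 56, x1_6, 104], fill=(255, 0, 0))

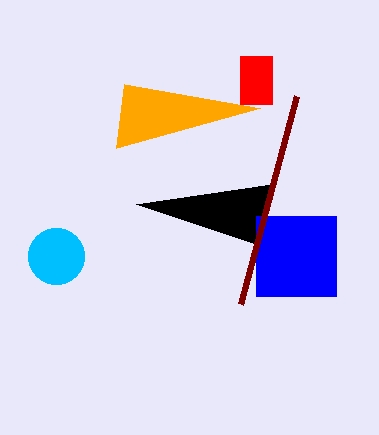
x2_1 = 124
y2_1 = 84
y2_2 = 184
x0_3 = 256
y0_3 = 216
x1_3 = 336
y1_3 = 296
x_4 = 56
y_4 = 256
r_4 = 28
x1_5 = 240
x0_6 = 240
x1_6 = 272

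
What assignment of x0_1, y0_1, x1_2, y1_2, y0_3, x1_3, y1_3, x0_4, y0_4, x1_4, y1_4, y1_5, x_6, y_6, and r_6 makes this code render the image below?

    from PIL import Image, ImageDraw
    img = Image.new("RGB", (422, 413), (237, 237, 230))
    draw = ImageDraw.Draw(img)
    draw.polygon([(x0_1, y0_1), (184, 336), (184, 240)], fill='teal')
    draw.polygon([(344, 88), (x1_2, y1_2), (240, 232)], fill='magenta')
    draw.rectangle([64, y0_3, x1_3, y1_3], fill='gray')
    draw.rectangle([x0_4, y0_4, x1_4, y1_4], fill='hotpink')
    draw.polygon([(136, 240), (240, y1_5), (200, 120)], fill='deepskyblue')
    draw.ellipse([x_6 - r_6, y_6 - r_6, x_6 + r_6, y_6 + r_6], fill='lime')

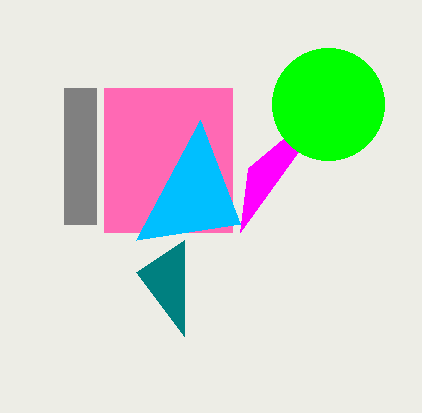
x0_1 = 136, y0_1 = 272, x1_2 = 248, y1_2 = 168, y0_3 = 88, x1_3 = 96, y1_3 = 224, x0_4 = 104, y0_4 = 88, x1_4 = 232, y1_4 = 232, y1_5 = 224, x_6 = 328, y_6 = 104, r_6 = 56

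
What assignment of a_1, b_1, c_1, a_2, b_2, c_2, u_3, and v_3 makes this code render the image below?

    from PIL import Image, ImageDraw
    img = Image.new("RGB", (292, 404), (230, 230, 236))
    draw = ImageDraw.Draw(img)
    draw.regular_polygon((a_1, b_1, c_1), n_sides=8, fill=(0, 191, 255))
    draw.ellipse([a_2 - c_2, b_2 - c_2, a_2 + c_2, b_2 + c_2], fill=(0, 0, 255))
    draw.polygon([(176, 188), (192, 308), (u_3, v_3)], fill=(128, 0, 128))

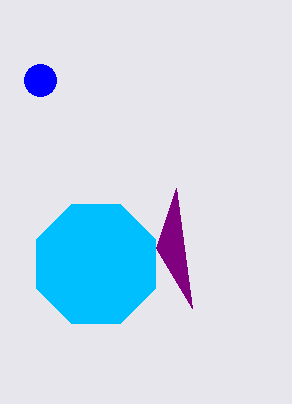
a_1 = 96
b_1 = 264
c_1 = 64
a_2 = 40
b_2 = 80
c_2 = 16
u_3 = 156
v_3 = 248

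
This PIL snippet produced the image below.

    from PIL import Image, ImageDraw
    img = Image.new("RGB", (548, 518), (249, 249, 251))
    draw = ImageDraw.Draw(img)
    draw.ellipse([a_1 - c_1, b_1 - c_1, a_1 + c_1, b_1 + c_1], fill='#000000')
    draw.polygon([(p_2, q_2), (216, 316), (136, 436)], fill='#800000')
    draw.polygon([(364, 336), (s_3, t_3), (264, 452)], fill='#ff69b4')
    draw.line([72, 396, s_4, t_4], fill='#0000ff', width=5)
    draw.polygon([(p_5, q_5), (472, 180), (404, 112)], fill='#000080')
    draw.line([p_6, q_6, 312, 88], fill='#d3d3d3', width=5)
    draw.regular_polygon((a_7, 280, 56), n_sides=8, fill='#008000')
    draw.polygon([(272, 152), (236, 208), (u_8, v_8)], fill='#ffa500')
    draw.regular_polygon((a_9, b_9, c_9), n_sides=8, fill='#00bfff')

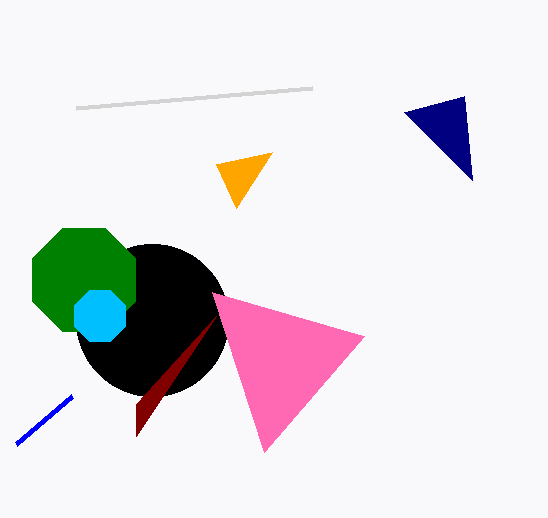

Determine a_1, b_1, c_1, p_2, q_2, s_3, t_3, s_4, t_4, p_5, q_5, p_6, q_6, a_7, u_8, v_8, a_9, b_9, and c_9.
a_1 = 152, b_1 = 320, c_1 = 76, p_2 = 136, q_2 = 404, s_3 = 212, t_3 = 292, s_4 = 16, t_4 = 444, p_5 = 464, q_5 = 96, p_6 = 76, q_6 = 108, a_7 = 84, u_8 = 216, v_8 = 164, a_9 = 100, b_9 = 316, c_9 = 28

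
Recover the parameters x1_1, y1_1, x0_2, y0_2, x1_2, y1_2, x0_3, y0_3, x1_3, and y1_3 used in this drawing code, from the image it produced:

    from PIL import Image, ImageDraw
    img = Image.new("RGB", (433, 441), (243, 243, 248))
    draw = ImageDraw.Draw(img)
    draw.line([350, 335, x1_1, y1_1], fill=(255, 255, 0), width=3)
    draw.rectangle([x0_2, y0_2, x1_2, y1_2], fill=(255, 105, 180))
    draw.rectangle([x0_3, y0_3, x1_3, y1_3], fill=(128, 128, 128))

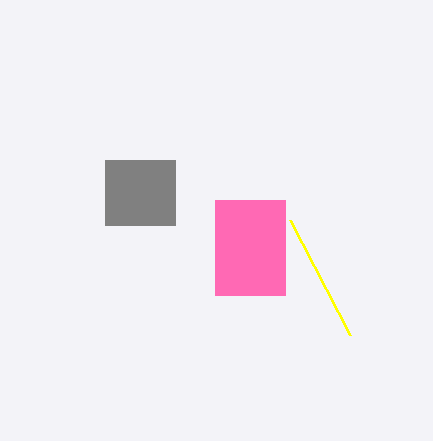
x1_1 = 290, y1_1 = 220, x0_2 = 215, y0_2 = 200, x1_2 = 285, y1_2 = 295, x0_3 = 105, y0_3 = 160, x1_3 = 175, y1_3 = 225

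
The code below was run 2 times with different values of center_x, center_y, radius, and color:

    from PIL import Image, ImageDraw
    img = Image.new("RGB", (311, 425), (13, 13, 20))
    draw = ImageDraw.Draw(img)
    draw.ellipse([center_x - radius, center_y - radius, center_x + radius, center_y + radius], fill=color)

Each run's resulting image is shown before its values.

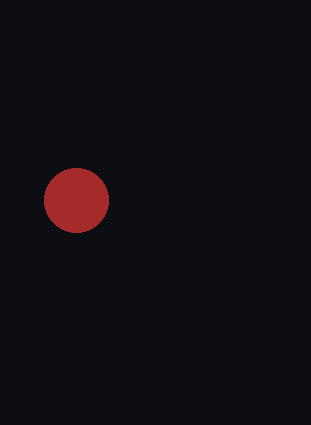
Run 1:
center_x = 76, center_y = 200, radius = 32, color = 'brown'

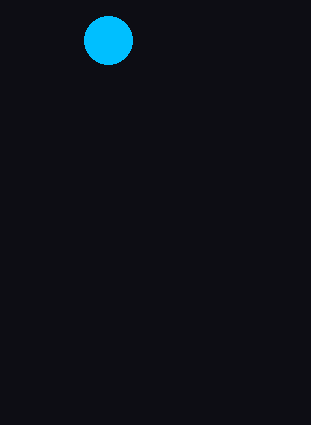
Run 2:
center_x = 108; center_y = 40; radius = 24; color = 'deepskyblue'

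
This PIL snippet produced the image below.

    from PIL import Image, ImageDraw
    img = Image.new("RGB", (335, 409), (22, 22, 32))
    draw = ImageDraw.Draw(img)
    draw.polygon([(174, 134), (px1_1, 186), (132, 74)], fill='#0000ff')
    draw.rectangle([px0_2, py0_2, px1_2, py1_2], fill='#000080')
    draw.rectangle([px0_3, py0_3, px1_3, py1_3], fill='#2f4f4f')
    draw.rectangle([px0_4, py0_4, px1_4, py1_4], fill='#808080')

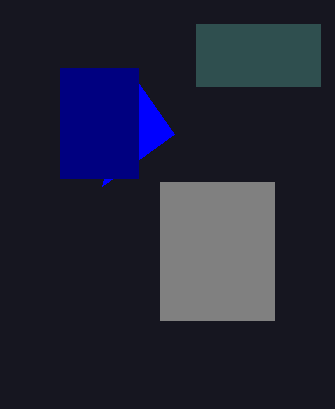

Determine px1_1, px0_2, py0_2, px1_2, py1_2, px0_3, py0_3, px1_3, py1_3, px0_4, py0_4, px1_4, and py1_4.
px1_1 = 102, px0_2 = 60, py0_2 = 68, px1_2 = 138, py1_2 = 178, px0_3 = 196, py0_3 = 24, px1_3 = 320, py1_3 = 86, px0_4 = 160, py0_4 = 182, px1_4 = 274, py1_4 = 320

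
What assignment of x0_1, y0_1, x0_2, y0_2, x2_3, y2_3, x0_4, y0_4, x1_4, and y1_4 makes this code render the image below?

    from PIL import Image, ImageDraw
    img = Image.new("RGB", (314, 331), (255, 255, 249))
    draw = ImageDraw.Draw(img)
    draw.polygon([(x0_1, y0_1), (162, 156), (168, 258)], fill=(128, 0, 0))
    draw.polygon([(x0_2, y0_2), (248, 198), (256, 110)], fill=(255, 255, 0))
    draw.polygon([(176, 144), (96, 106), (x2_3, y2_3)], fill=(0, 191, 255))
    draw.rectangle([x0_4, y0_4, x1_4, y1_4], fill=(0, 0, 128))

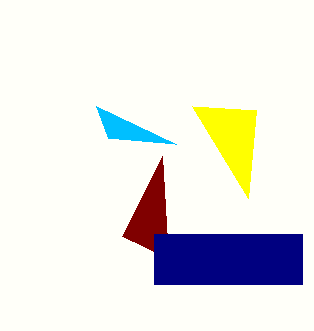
x0_1 = 122, y0_1 = 236, x0_2 = 192, y0_2 = 106, x2_3 = 108, y2_3 = 138, x0_4 = 154, y0_4 = 234, x1_4 = 302, y1_4 = 284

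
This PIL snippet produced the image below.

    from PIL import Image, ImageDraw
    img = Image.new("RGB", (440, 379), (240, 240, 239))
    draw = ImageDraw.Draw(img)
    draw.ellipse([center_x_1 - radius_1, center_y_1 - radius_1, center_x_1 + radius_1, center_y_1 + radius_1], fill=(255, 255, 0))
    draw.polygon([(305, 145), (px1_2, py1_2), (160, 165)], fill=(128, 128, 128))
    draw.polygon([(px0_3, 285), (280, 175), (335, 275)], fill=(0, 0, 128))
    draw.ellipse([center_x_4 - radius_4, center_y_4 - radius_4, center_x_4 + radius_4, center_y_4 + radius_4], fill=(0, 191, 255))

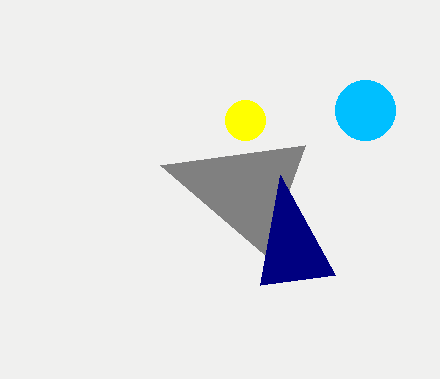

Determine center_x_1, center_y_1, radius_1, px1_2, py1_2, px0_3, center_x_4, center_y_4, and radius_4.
center_x_1 = 245
center_y_1 = 120
radius_1 = 20
px1_2 = 265
py1_2 = 255
px0_3 = 260
center_x_4 = 365
center_y_4 = 110
radius_4 = 30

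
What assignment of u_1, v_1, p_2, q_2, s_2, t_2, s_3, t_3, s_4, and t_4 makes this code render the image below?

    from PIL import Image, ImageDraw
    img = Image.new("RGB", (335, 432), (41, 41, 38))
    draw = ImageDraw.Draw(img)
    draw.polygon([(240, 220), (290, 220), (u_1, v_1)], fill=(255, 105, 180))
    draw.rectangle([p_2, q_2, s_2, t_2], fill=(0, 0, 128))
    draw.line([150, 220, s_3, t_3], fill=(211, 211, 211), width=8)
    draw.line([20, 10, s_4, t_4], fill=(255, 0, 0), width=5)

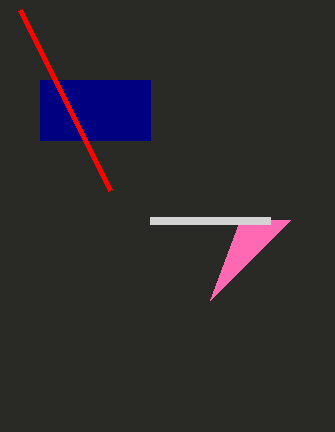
u_1 = 210, v_1 = 300, p_2 = 40, q_2 = 80, s_2 = 150, t_2 = 140, s_3 = 270, t_3 = 220, s_4 = 110, t_4 = 190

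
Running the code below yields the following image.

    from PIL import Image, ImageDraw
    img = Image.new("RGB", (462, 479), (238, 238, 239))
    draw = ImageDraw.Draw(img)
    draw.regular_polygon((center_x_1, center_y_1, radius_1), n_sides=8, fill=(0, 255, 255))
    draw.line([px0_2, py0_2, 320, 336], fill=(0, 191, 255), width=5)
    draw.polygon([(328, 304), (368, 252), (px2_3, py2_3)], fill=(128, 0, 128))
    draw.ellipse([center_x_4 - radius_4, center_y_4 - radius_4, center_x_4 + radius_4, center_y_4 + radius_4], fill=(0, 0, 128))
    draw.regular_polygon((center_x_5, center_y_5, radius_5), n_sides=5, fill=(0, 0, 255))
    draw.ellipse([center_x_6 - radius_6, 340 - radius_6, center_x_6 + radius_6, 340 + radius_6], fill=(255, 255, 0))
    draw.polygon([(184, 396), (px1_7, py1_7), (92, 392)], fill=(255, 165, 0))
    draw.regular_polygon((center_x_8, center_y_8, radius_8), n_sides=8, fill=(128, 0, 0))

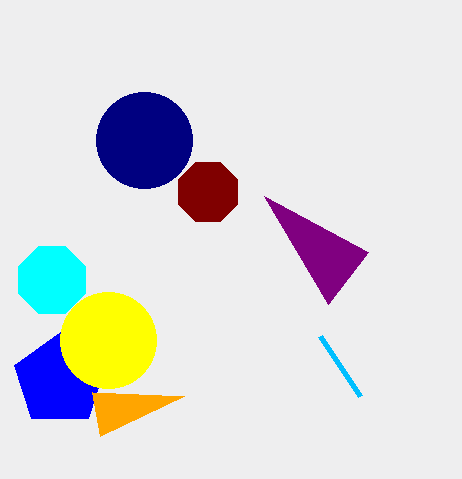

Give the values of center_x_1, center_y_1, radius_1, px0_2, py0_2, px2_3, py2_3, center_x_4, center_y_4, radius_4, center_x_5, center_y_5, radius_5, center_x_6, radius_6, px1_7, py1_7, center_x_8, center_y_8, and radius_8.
center_x_1 = 52; center_y_1 = 280; radius_1 = 36; px0_2 = 360; py0_2 = 396; px2_3 = 264; py2_3 = 196; center_x_4 = 144; center_y_4 = 140; radius_4 = 48; center_x_5 = 60; center_y_5 = 380; radius_5 = 48; center_x_6 = 108; radius_6 = 48; px1_7 = 100; py1_7 = 436; center_x_8 = 208; center_y_8 = 192; radius_8 = 32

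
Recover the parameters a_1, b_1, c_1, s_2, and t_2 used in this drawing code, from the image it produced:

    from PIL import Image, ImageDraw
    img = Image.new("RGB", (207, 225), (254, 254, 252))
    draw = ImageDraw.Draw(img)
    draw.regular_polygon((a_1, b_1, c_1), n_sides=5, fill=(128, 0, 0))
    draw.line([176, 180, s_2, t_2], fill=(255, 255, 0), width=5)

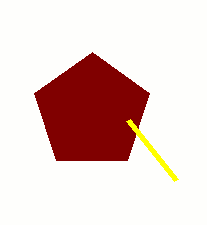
a_1 = 92; b_1 = 112; c_1 = 60; s_2 = 128; t_2 = 120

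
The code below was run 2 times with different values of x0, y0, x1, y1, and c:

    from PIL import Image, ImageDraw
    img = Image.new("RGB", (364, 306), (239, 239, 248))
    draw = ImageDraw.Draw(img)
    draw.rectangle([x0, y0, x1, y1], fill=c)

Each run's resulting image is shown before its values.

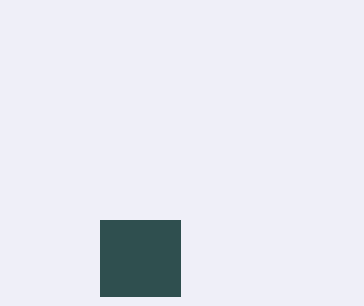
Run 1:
x0 = 100, y0 = 220, x1 = 180, y1 = 296, c = 'darkslategray'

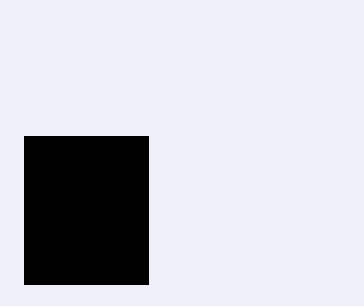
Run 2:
x0 = 24
y0 = 136
x1 = 148
y1 = 284
c = 'black'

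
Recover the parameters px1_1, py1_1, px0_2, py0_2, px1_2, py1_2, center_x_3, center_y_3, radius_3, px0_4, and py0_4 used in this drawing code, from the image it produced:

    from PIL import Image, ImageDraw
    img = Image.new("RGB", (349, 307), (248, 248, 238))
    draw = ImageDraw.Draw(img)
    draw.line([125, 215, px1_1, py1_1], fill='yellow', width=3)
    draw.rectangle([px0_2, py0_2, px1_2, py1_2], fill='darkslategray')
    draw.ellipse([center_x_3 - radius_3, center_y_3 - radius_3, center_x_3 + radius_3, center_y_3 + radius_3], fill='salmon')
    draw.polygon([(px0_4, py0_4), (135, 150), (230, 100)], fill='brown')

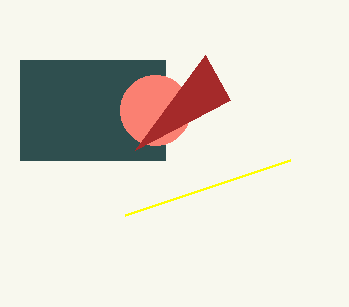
px1_1 = 290; py1_1 = 160; px0_2 = 20; py0_2 = 60; px1_2 = 165; py1_2 = 160; center_x_3 = 155; center_y_3 = 110; radius_3 = 35; px0_4 = 205; py0_4 = 55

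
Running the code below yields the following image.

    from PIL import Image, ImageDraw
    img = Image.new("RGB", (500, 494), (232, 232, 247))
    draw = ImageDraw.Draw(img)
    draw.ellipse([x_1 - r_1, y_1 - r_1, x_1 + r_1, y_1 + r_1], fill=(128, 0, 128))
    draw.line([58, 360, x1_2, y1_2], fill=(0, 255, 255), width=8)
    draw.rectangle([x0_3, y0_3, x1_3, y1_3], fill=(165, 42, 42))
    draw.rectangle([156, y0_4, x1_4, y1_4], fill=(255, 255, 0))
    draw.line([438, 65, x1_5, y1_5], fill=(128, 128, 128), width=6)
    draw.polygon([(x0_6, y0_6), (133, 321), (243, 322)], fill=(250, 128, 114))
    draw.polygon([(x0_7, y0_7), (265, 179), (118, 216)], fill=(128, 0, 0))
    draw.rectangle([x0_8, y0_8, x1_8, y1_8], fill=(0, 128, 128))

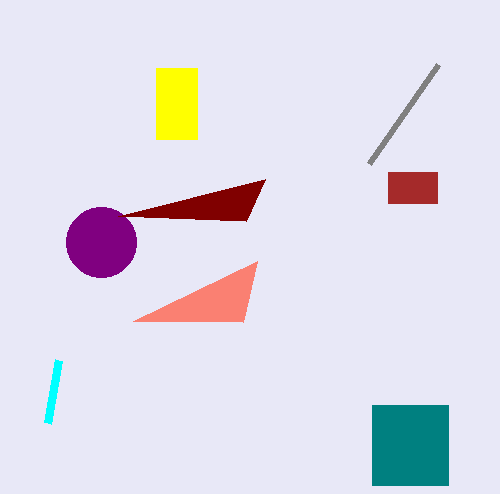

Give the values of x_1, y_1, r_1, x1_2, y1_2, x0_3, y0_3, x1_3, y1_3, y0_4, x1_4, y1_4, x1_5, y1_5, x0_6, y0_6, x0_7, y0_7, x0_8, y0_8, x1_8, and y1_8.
x_1 = 101
y_1 = 242
r_1 = 35
x1_2 = 47
y1_2 = 423
x0_3 = 388
y0_3 = 172
x1_3 = 437
y1_3 = 203
y0_4 = 68
x1_4 = 197
y1_4 = 139
x1_5 = 369
y1_5 = 164
x0_6 = 257
y0_6 = 261
x0_7 = 246
y0_7 = 221
x0_8 = 372
y0_8 = 405
x1_8 = 448
y1_8 = 485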